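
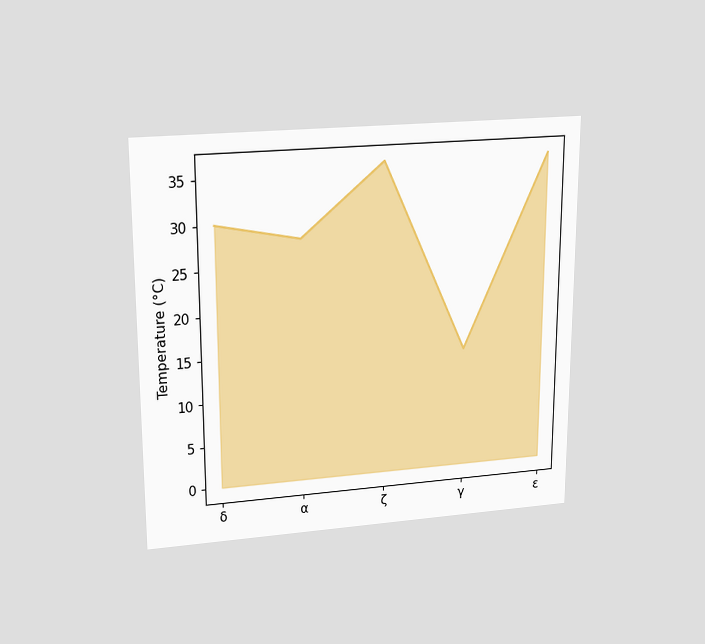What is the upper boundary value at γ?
The chart is viewed slightly from above. At γ the upper boundary is at 14°C.

14°C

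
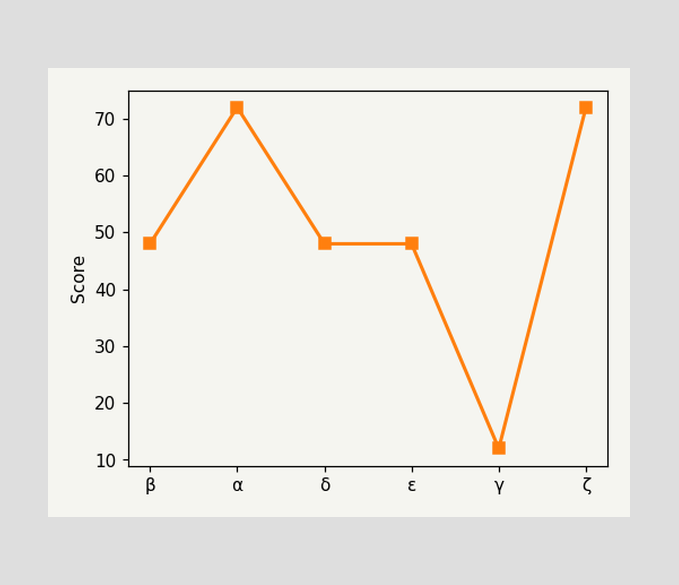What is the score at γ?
At γ, the line is at 12.

12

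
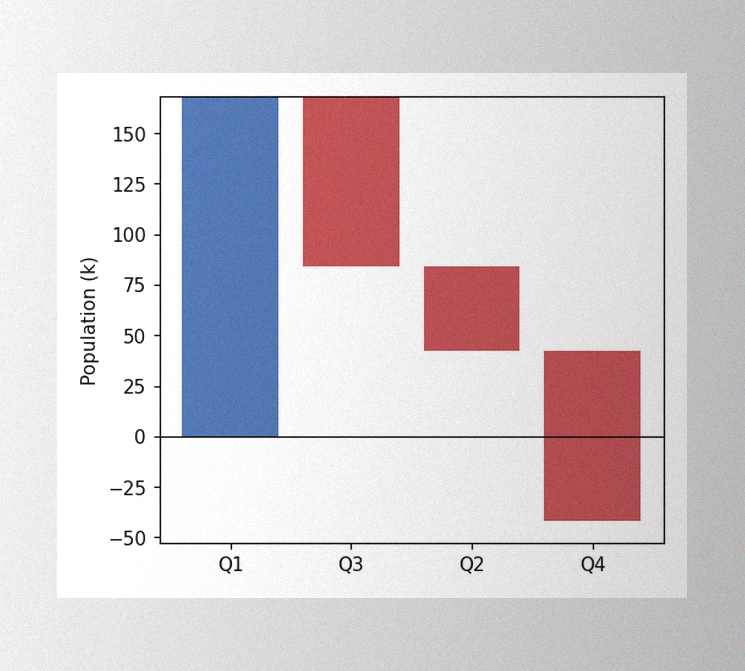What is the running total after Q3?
The image has some photo noise and uneven lighting. After Q3 the running total reaches 84k.

84k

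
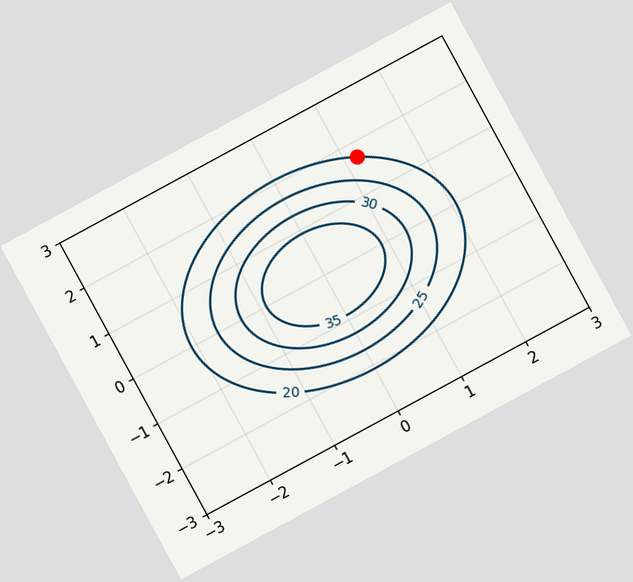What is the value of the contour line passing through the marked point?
The chart is tilted about 28° counter-clockwise. The marked point sits on the contour labelled 20.

20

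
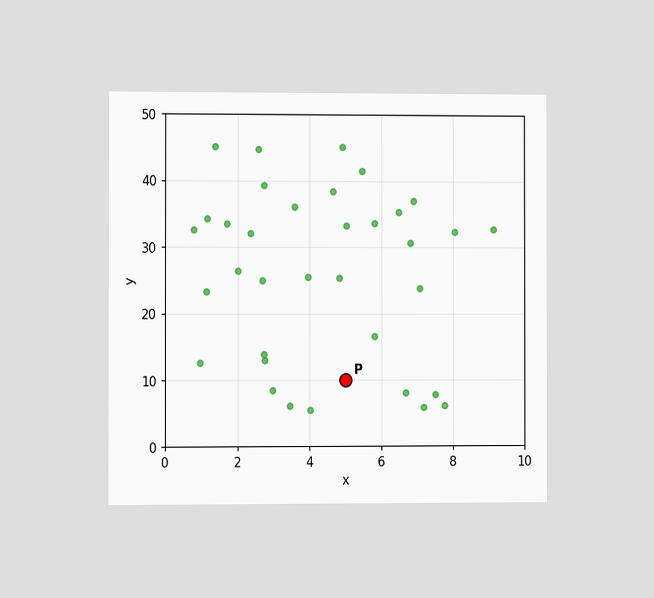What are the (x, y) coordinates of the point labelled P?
The chart is viewed at a slight angle. Following the gridlines from P to each axis, P sits at (5, 10).

(5, 10)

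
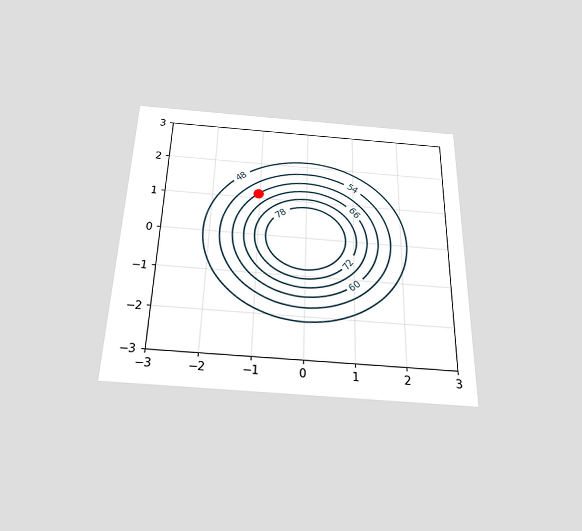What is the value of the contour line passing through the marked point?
The chart is viewed slightly from below. The marked point sits on the contour labelled 60.

60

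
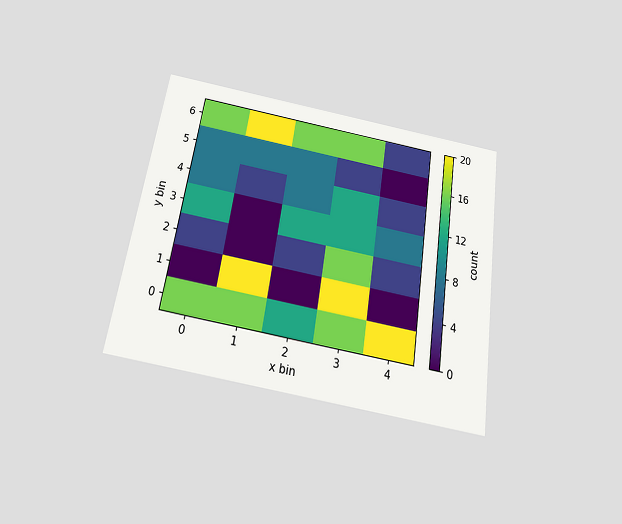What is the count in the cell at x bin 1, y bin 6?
The chart is tilted about 9° clockwise and viewed slightly from below. Matching the cell (1, 6) against the colorbar gives 20.

20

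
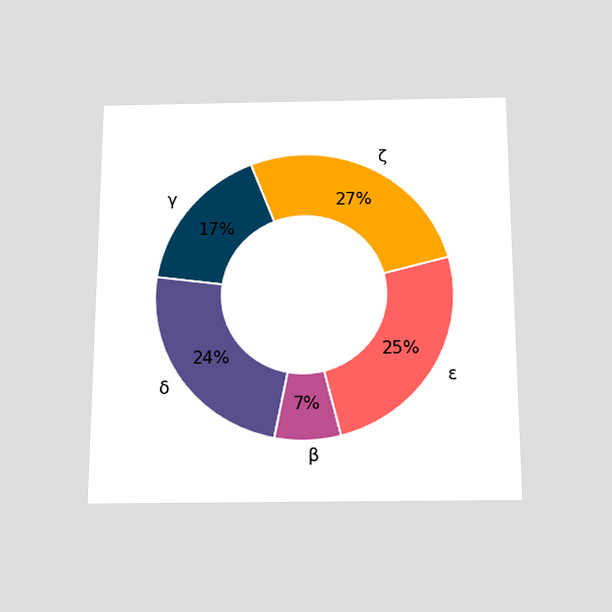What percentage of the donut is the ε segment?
25%

The chart is viewed slightly from below. The ε segment takes up 25% of the ring.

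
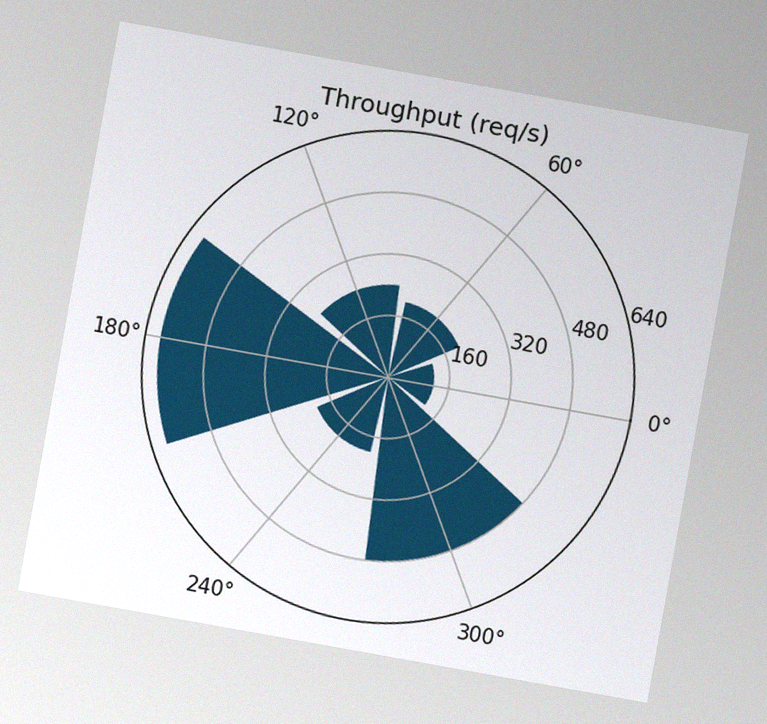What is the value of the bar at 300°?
480req/s

The chart is tilted about 10° clockwise, with some photo noise. The bar at 300° reaches 480req/s on the radial axis.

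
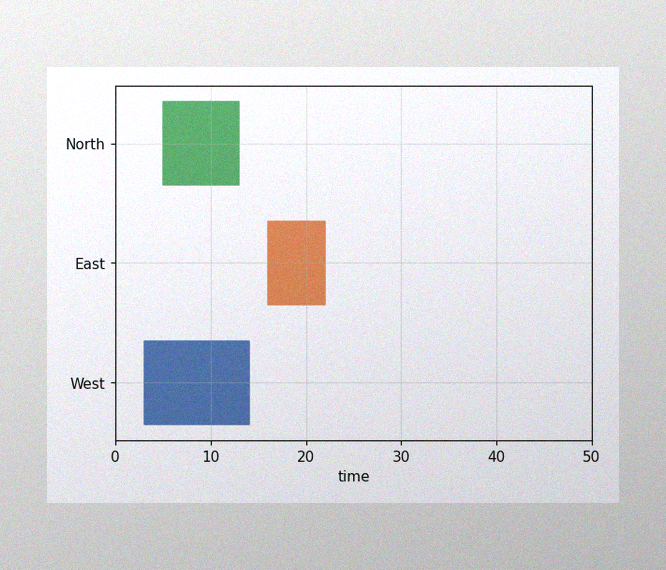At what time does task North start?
The image has some photo noise and uneven lighting. The North bar begins at t=5.

5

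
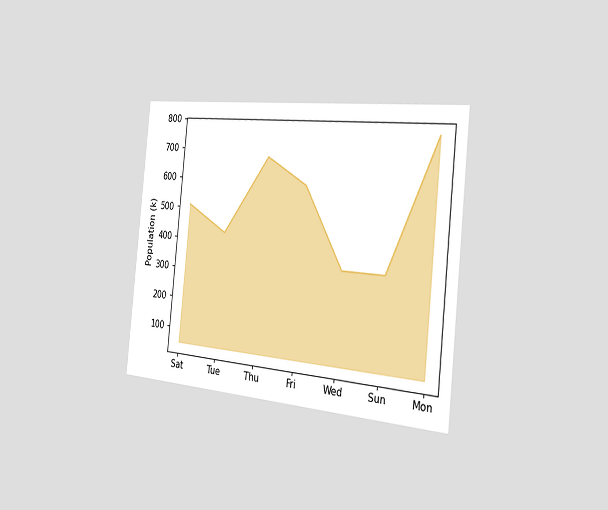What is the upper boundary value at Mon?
The chart is tilted about 6° clockwise and viewed slightly from the right. At Mon the upper boundary is at 765k.

765k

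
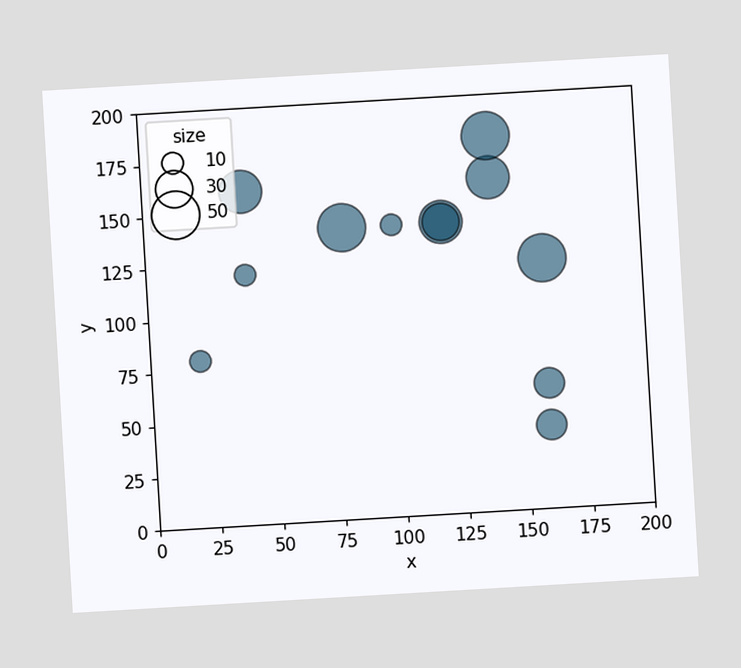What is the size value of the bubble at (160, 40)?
20

The chart is tilted about 3° counter-clockwise. Matching the bubble at (160, 40) against the size legend gives 20.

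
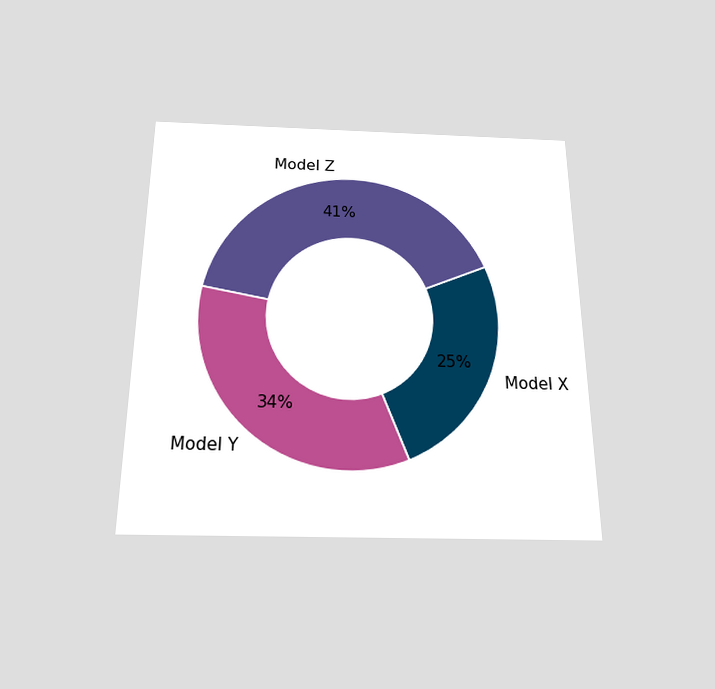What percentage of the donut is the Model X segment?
25%

The chart is viewed slightly from below. The Model X segment takes up 25% of the ring.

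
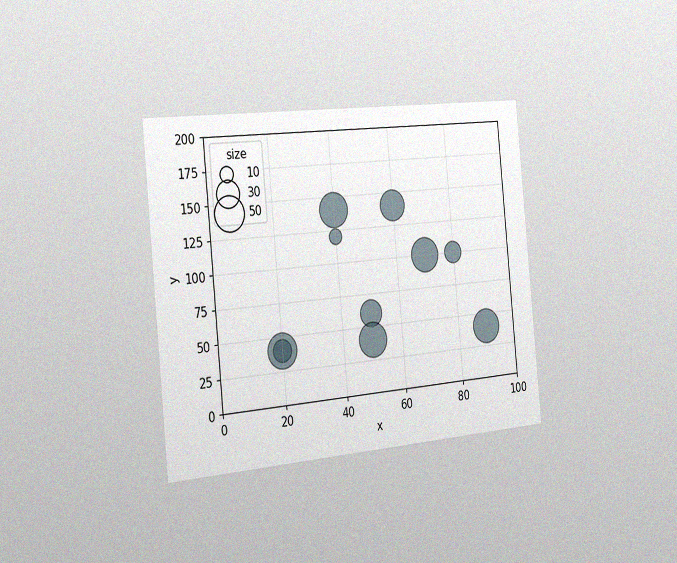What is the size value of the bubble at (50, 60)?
The chart is tilted about 5° counter-clockwise and viewed slightly from the left, with some photo noise. Matching the bubble at (50, 60) against the size legend gives 30.

30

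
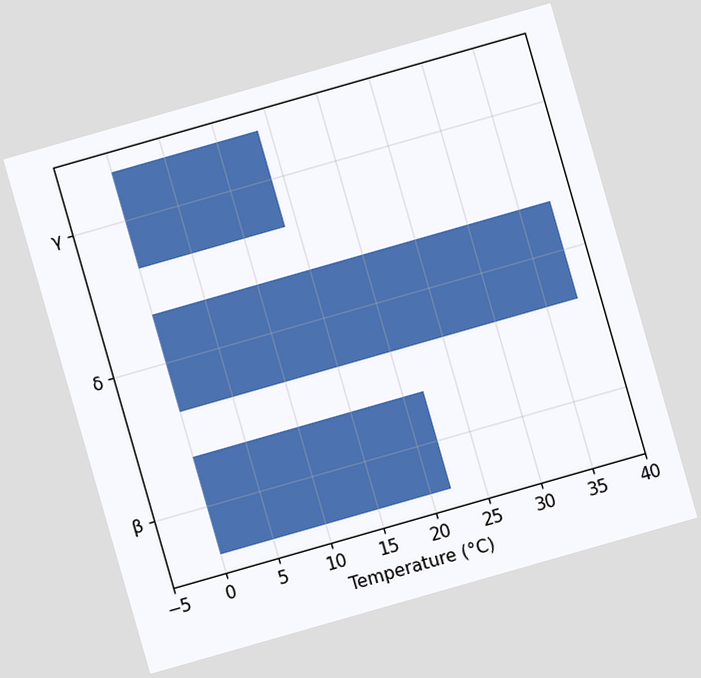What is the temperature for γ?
14°C

The chart is tilted about 16° counter-clockwise. Reading along the chart's x-axis, the γ bar reaches 14°C.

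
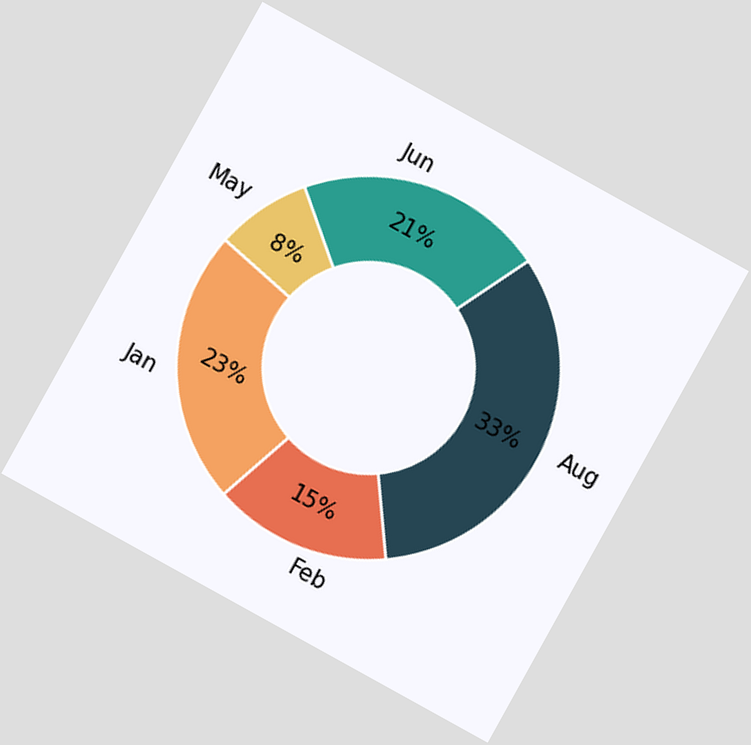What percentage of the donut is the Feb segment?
The chart is tilted about 29° clockwise. The Feb segment takes up 15% of the ring.

15%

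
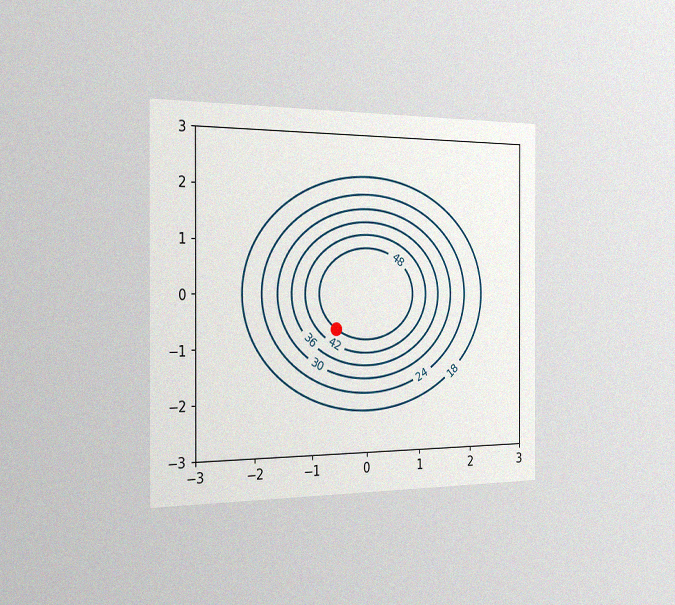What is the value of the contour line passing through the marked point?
The chart is viewed slightly from the left, with some photo noise. The marked point sits on the contour labelled 48.

48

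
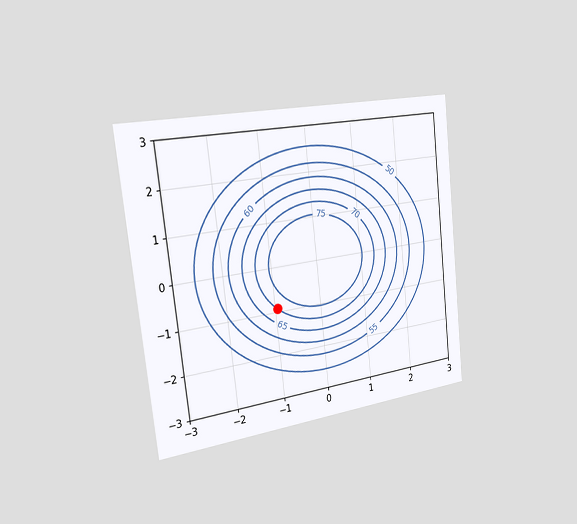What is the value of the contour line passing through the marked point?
The chart is tilted about 6° counter-clockwise and viewed slightly from the left. The marked point sits on the contour labelled 70.

70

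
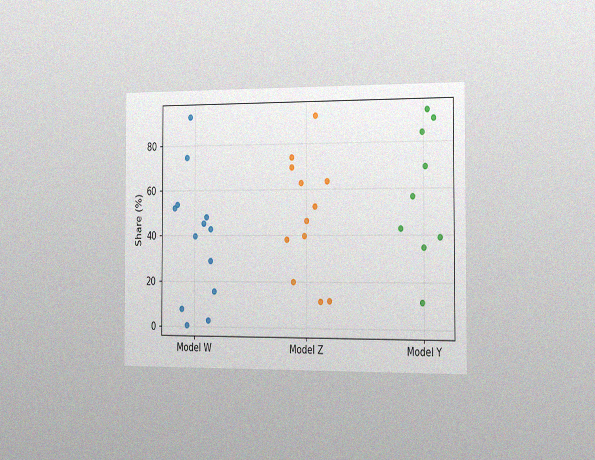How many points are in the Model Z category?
12

The chart is viewed slightly from the right, with some photo noise. Counting the markers in the Model Z column gives 12.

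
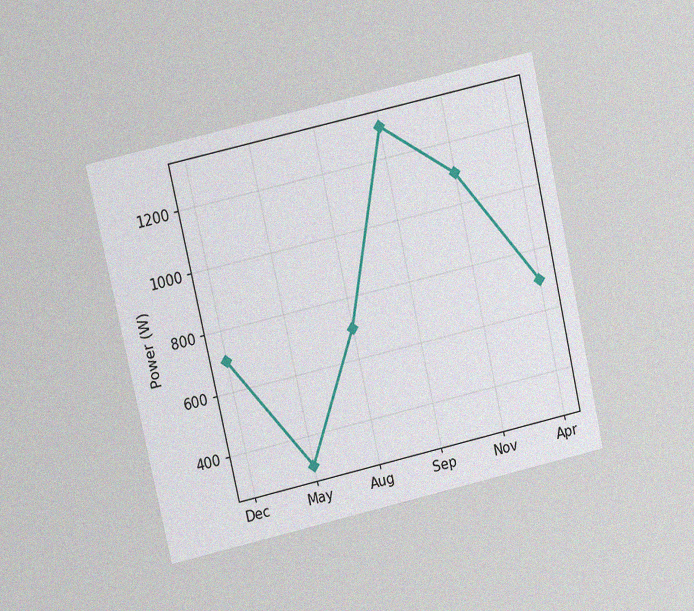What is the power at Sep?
1300W

The chart is tilted about 13° counter-clockwise and viewed at a slight angle, with some photo noise. At Sep, the line is at 1300W.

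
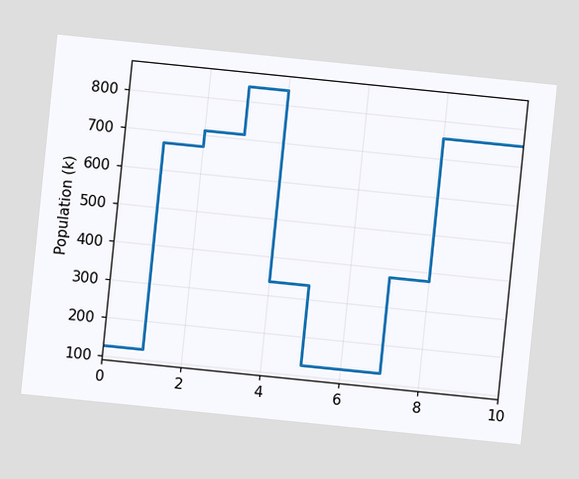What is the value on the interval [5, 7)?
126k

The chart is tilted about 6° clockwise. On [5, 7) the step sits at 126k.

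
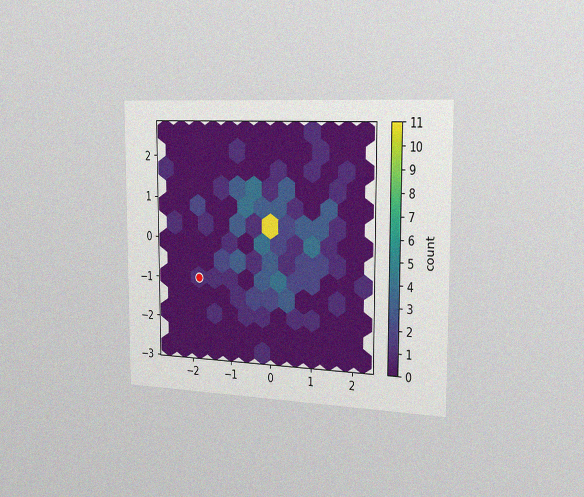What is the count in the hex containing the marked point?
1

The chart is viewed slightly from the right, with some photo noise. The marked hex reads 1 on the colorbar.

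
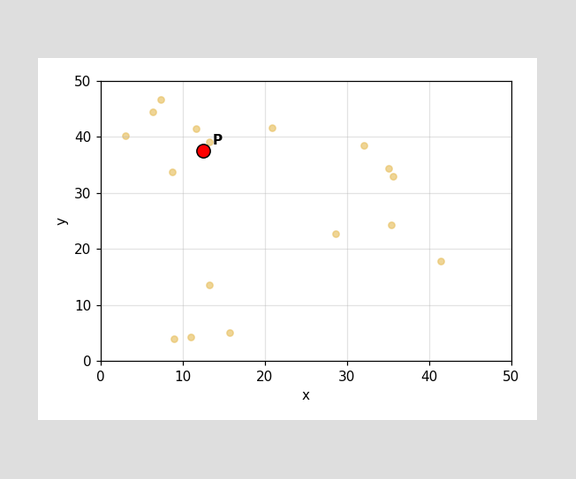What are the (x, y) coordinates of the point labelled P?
Following the gridlines from P to each axis, P sits at (12.5, 37.5).

(12.5, 37.5)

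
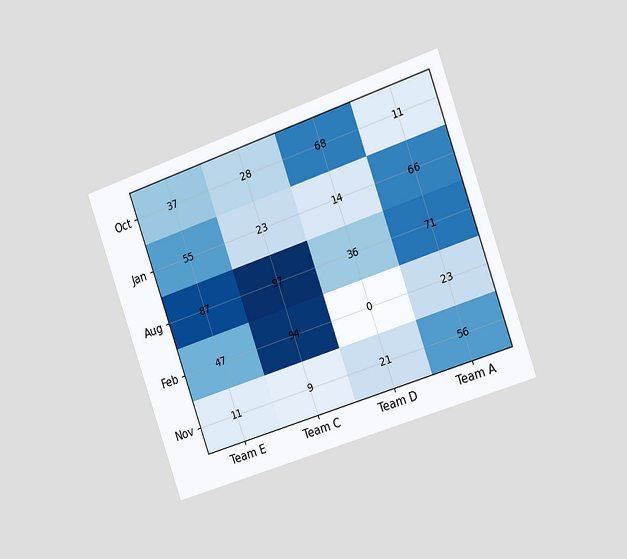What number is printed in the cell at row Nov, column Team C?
The chart is tilted about 19° counter-clockwise and viewed slightly from the right. The (Nov, Team C) cell reads 9.

9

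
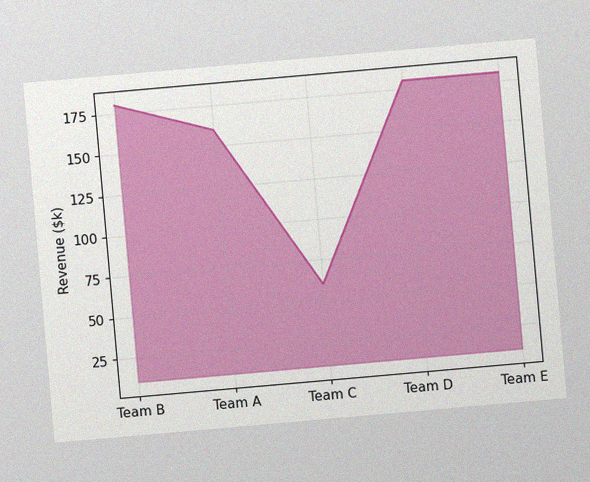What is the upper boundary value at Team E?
$180k

The chart is tilted about 5° counter-clockwise, with some photo noise. At Team E the upper boundary is at $180k.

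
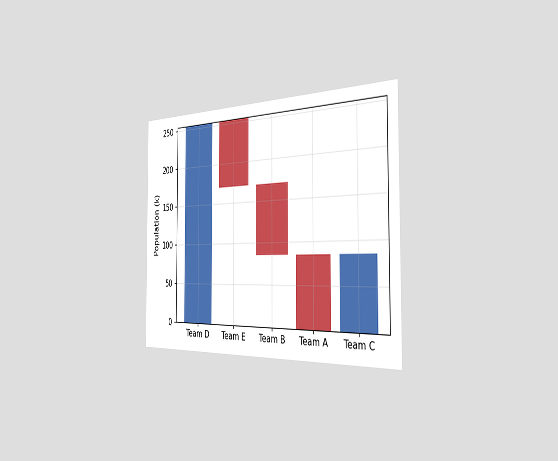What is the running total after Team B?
85k

The chart is viewed slightly from the right. After Team B the running total reaches 85k.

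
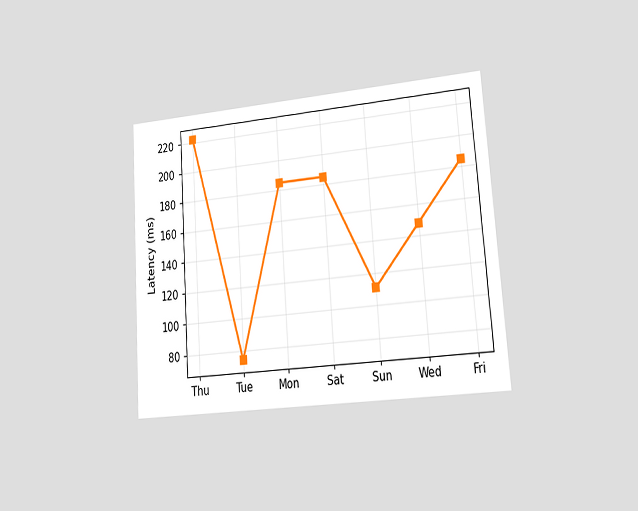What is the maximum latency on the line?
222ms

The chart is tilted about 4° counter-clockwise and viewed at a slight angle. The highest point is at Thu, and reading across to the y-axis gives 222ms.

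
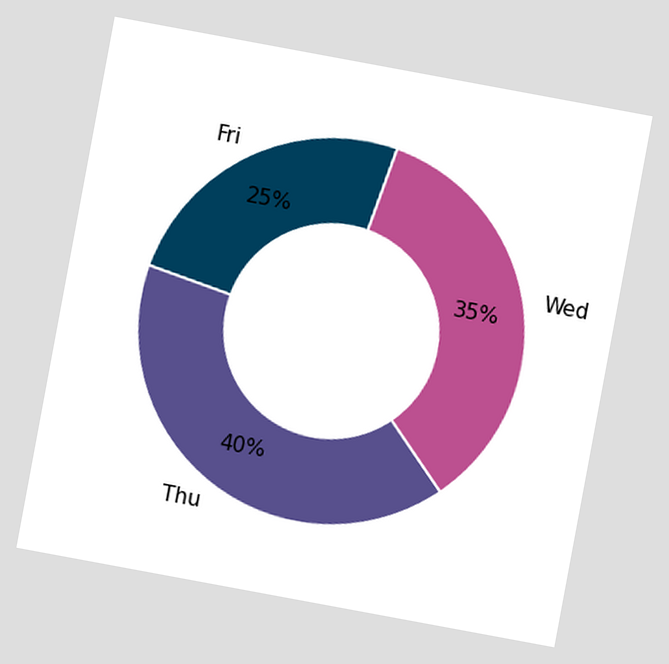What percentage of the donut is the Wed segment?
The chart is tilted about 10° clockwise. The Wed segment takes up 35% of the ring.

35%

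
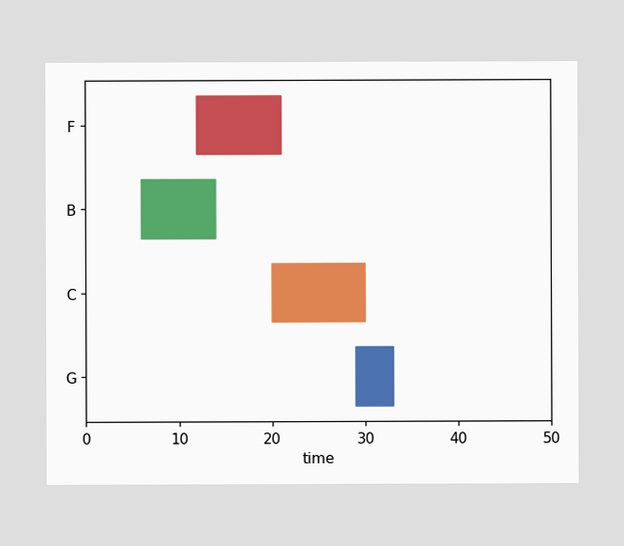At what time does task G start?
The G bar begins at t=29.

29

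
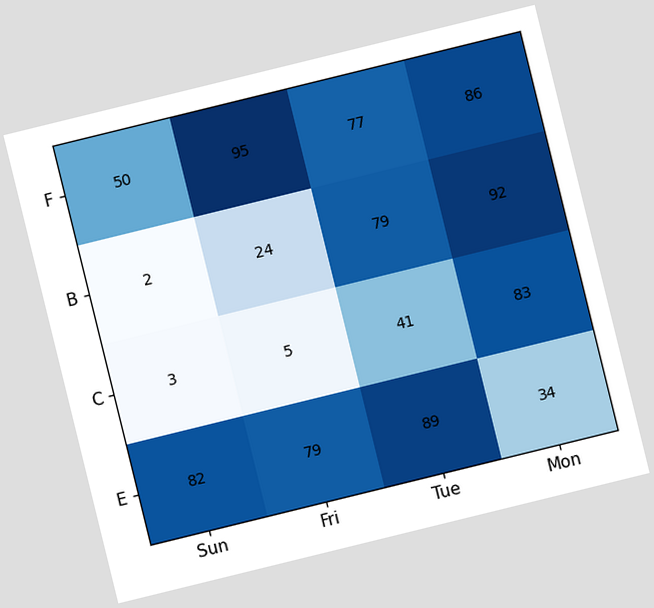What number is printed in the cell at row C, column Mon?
The chart is tilted about 14° counter-clockwise. The (C, Mon) cell reads 83.

83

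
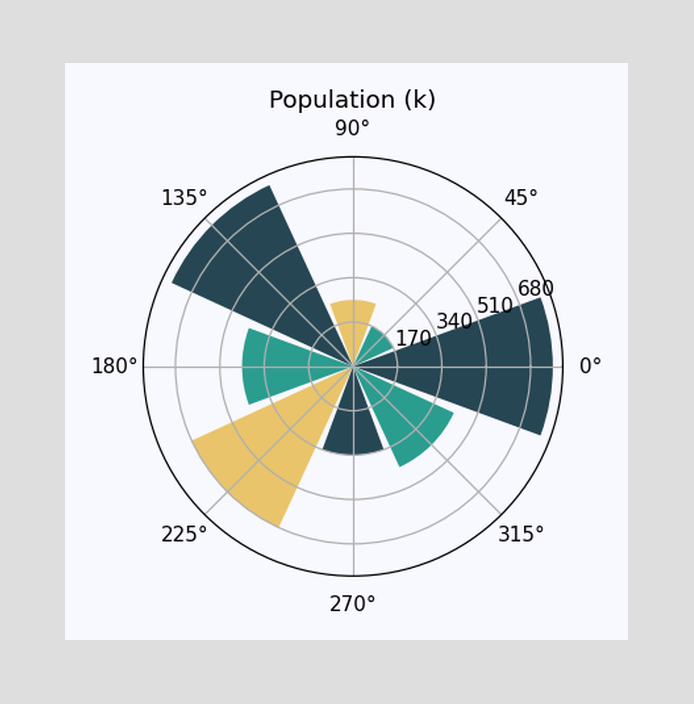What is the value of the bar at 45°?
170k

The bar at 45° reaches 170k on the radial axis.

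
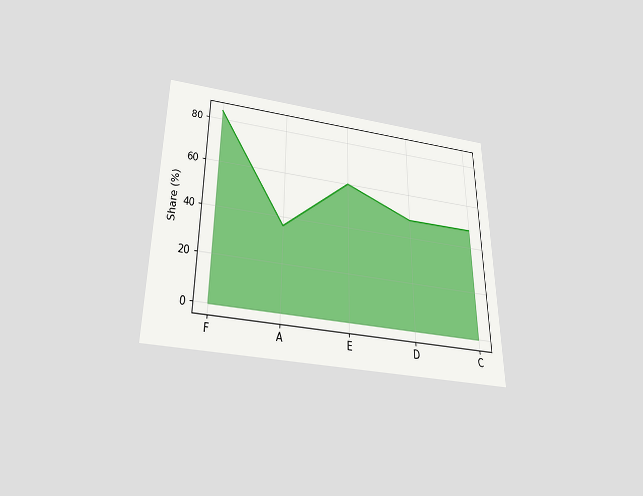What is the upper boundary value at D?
The chart is viewed slightly from below. At D the upper boundary is at 48%.

48%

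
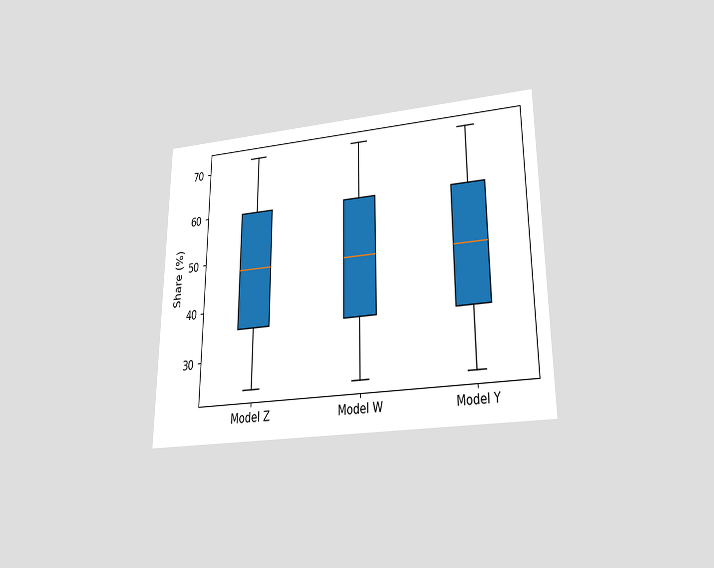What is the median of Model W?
The chart is viewed slightly from below. The median line in the Model W box sits at 48%.

48%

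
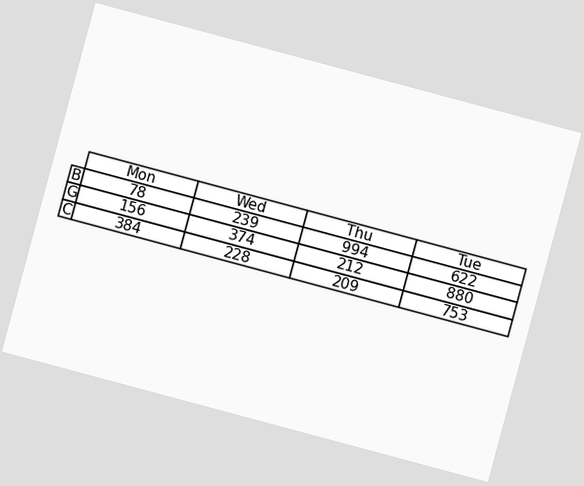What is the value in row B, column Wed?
The chart is tilted about 15° clockwise. The (B, Wed) cell reads 239.

239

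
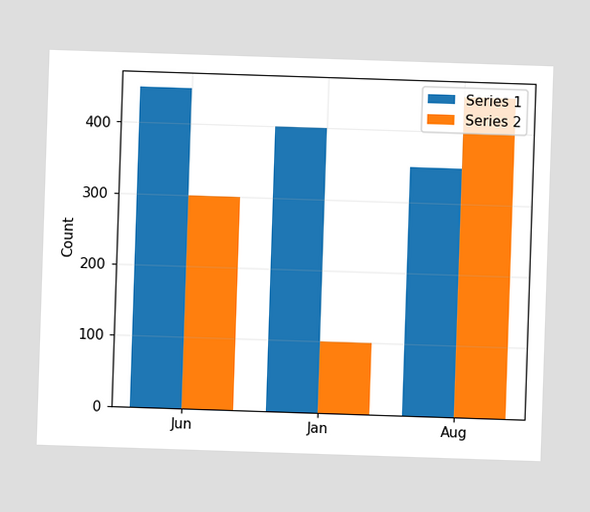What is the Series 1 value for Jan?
The Series 1 bar at Jan reaches 400 on the y-axis.

400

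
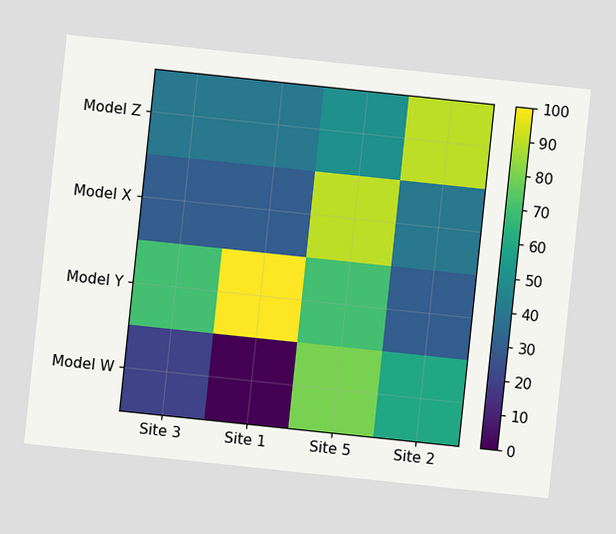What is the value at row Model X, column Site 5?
90

The chart is tilted about 6° clockwise. Matching cell (Model X, Site 5) against the colorbar gives 90.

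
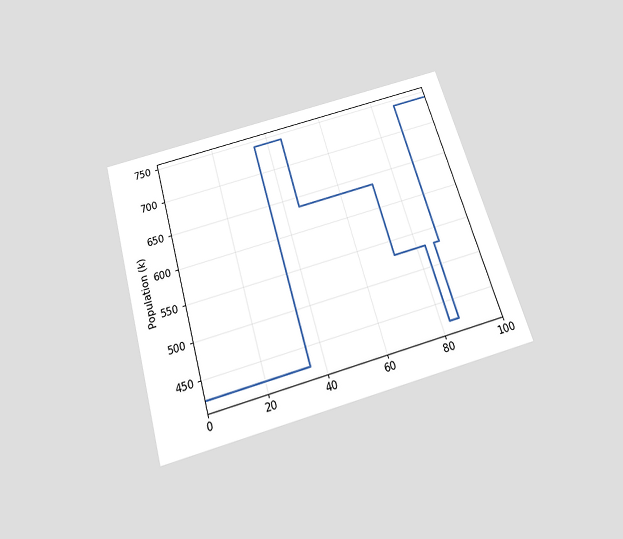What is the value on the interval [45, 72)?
636k

The chart is tilted about 16° counter-clockwise and viewed slightly from below. On [45, 72) the step sits at 636k.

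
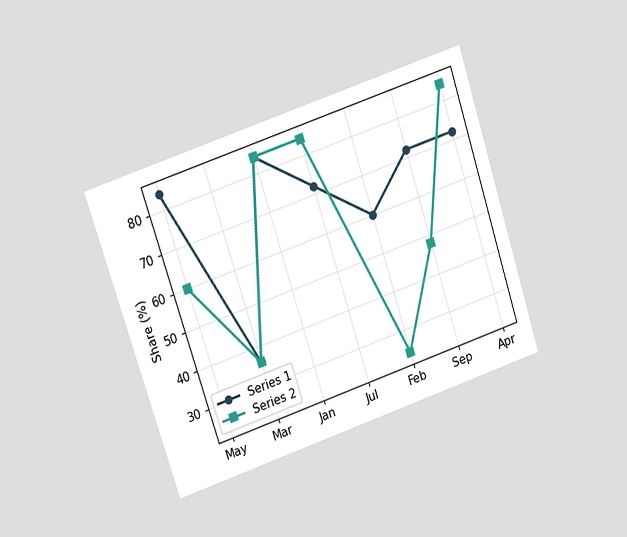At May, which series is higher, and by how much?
The chart is tilted about 18° counter-clockwise and viewed at a slight angle. At May, Series 1 sits above the other line by 24%.

Series 1, by 24%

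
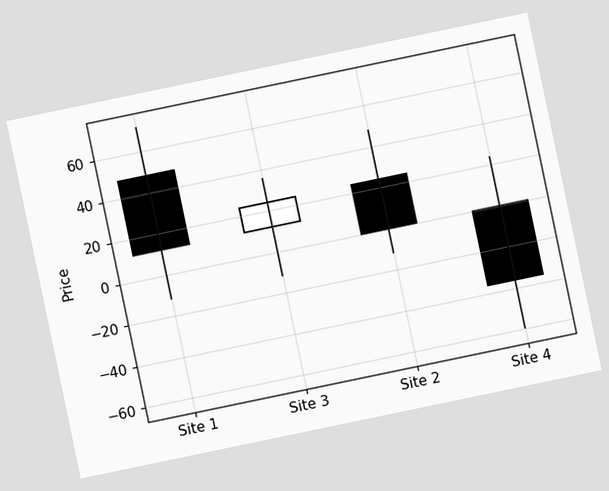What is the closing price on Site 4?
-36

The chart is tilted about 12° counter-clockwise. The Site 4 candle closes at -36.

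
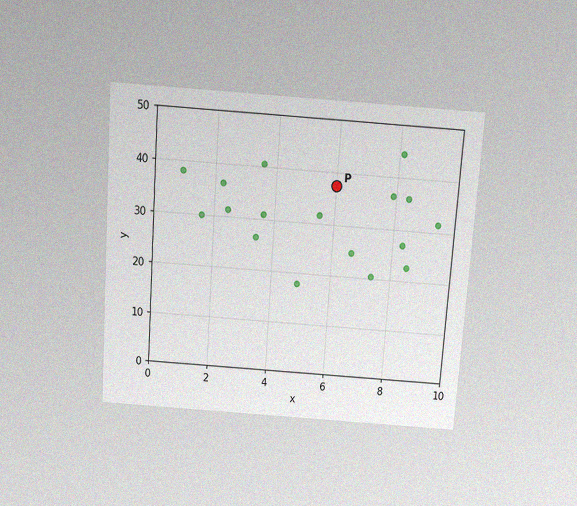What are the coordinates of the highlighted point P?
The chart is tilted about 4° clockwise and viewed slightly from above, with some photo noise. Following the gridlines from P to each axis, P sits at (6, 37.5).

(6, 37.5)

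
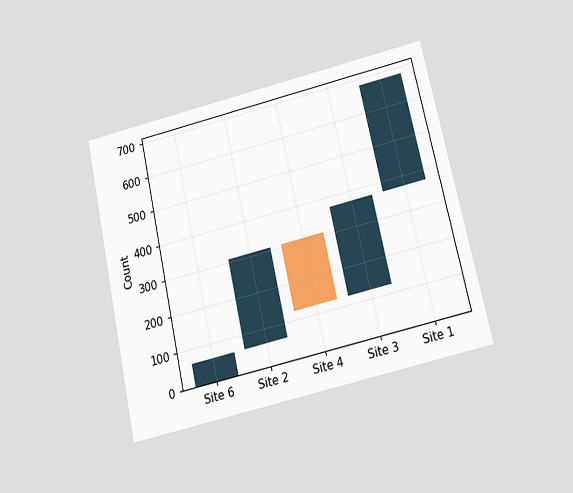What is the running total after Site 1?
682

The chart is tilted about 13° counter-clockwise and viewed slightly from below. After Site 1 the running total reaches 682.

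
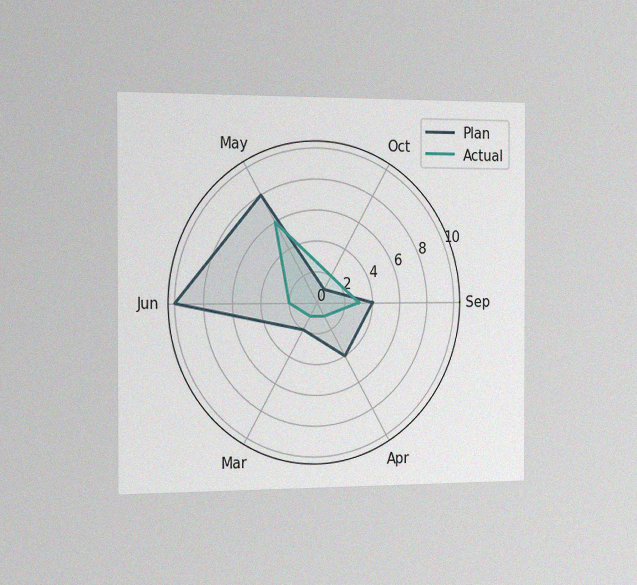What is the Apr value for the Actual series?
The chart is viewed slightly from the left, with some photo noise. On the Apr axis, Actual reaches 1.

1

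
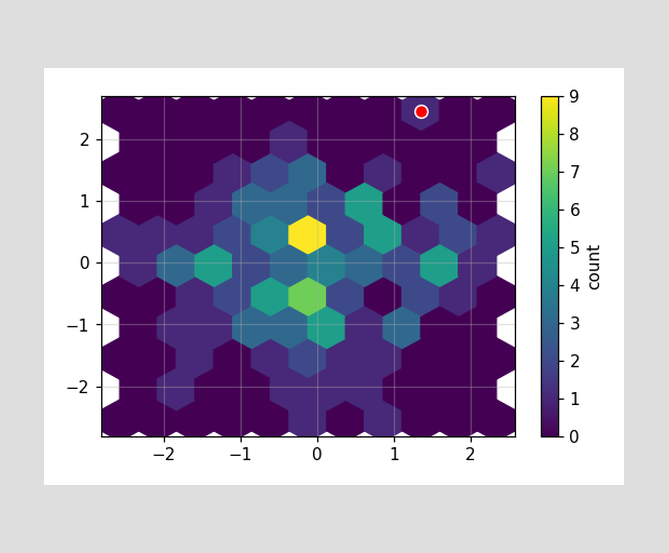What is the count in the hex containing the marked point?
1

The marked hex reads 1 on the colorbar.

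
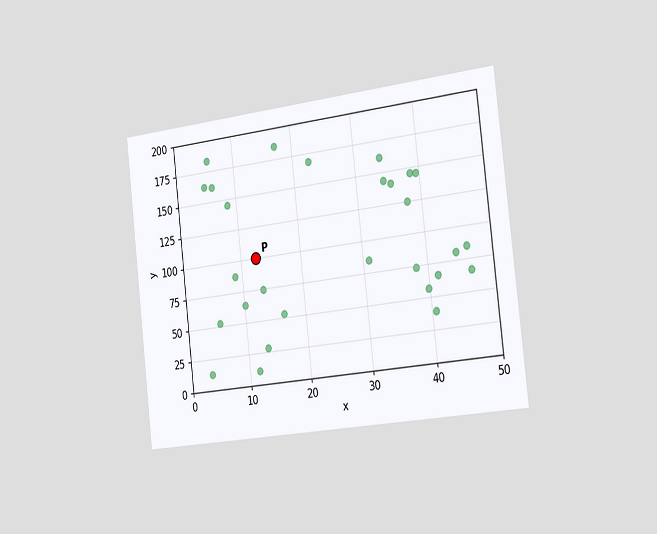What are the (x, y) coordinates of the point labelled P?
(12.5, 100)

The chart is tilted about 7° counter-clockwise and viewed slightly from the right. Following the gridlines from P to each axis, P sits at (12.5, 100).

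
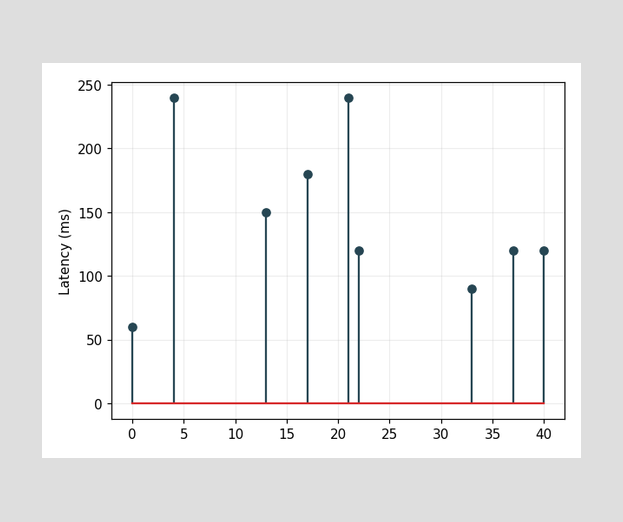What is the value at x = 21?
240ms

The stem at x=21 reaches 240ms.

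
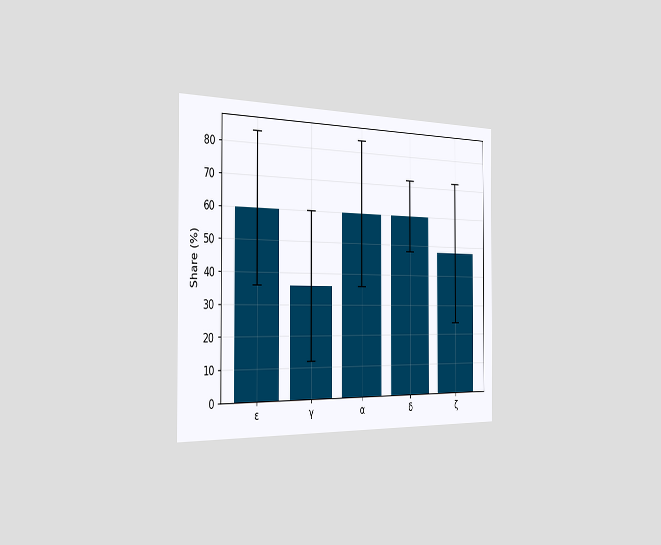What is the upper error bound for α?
The chart is viewed slightly from the left. The α bar's upper whisker reaches 84%.

84%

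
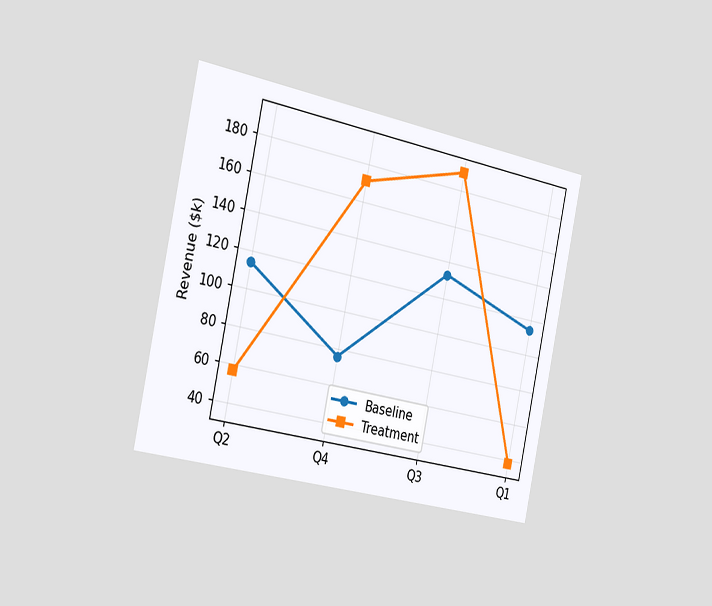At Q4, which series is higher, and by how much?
The chart is tilted about 12° clockwise and viewed slightly from the left. At Q4, Treatment sits above the other line by $95k.

Treatment, by $95k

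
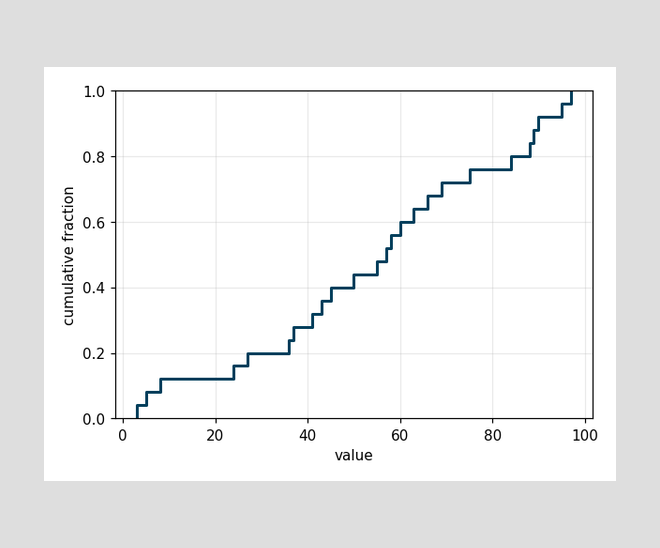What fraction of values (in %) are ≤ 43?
At x=43 the ECDF step is at 36%.

36%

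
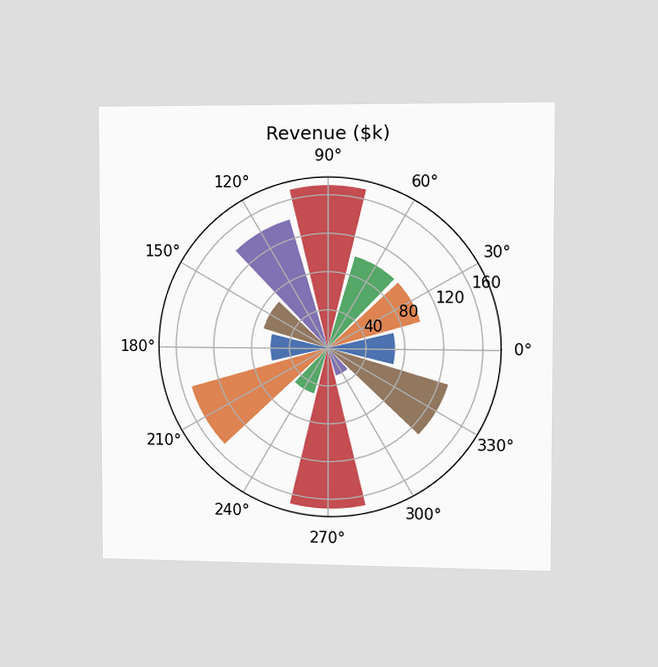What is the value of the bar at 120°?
The chart is viewed slightly from the right. The bar at 120° reaches $140k on the radial axis.

$140k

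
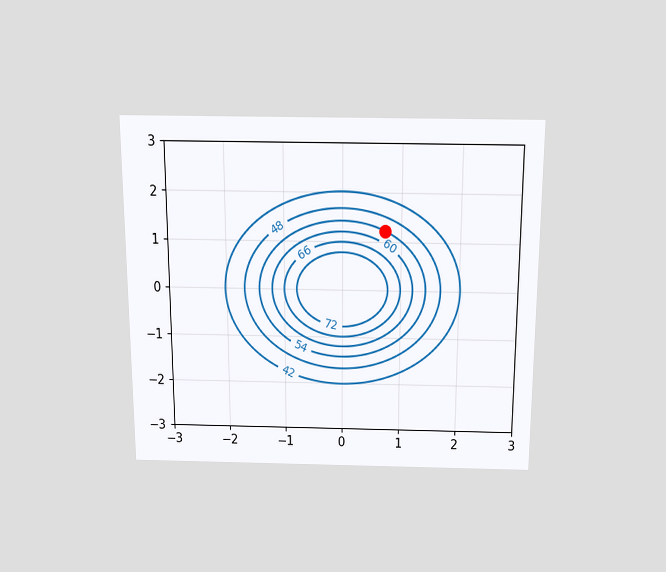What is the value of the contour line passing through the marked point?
54

The chart is viewed slightly from above. The marked point sits on the contour labelled 54.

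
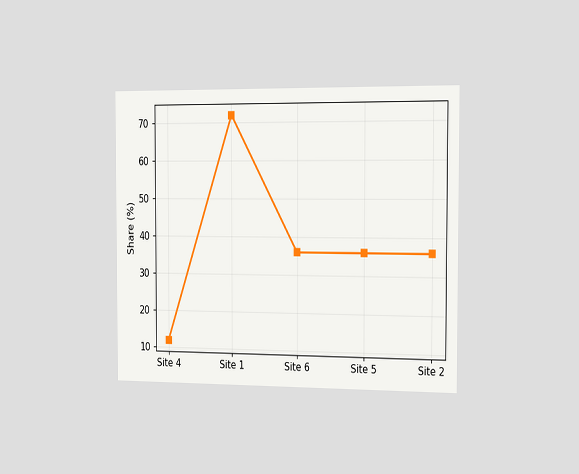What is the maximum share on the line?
The chart is viewed slightly from the right. The highest point is at Site 1, and reading across to the y-axis gives 72%.

72%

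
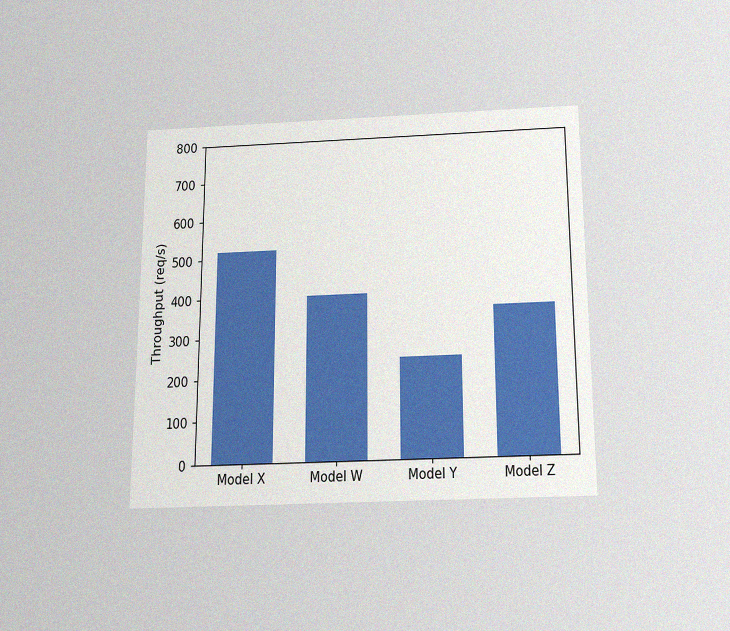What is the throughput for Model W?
400req/s

The chart is viewed slightly from below, with some photo noise. Reading along the chart's y-axis, the Model W bar reaches 400req/s.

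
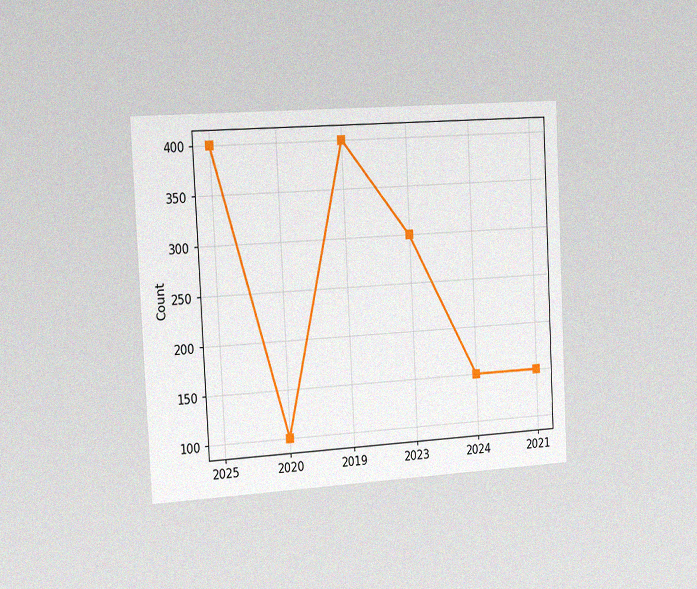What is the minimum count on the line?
100

The chart is tilted about 3° counter-clockwise and viewed slightly from the left, with some photo noise. The lowest point is at 2020, and reading across to the y-axis gives 100.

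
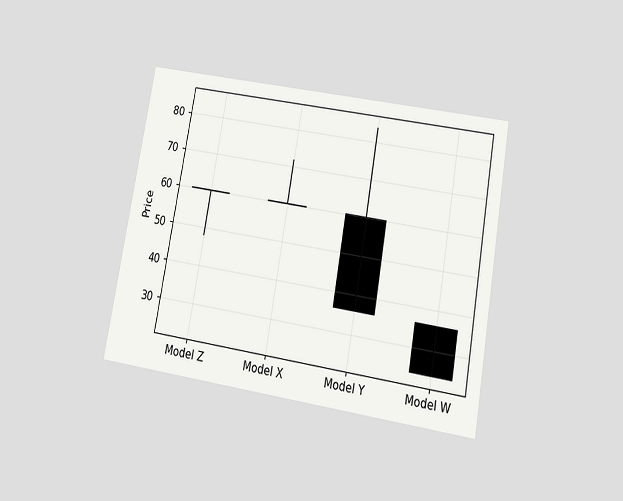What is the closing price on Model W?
24

The chart is tilted about 10° clockwise and viewed slightly from below. The Model W candle closes at 24.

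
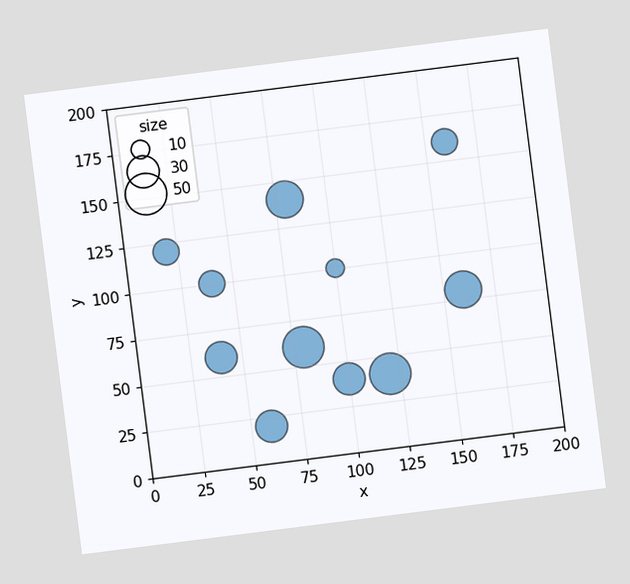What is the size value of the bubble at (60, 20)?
The chart is tilted about 7° counter-clockwise. Matching the bubble at (60, 20) against the size legend gives 30.

30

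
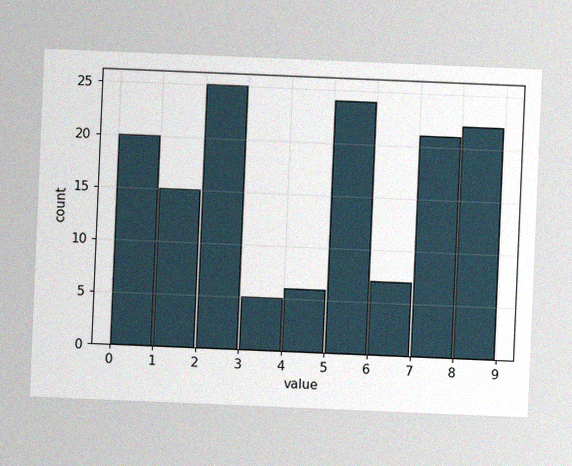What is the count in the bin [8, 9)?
The chart is tilted about 2° clockwise, with some photo noise. The [8, 9) bin has height 22.

22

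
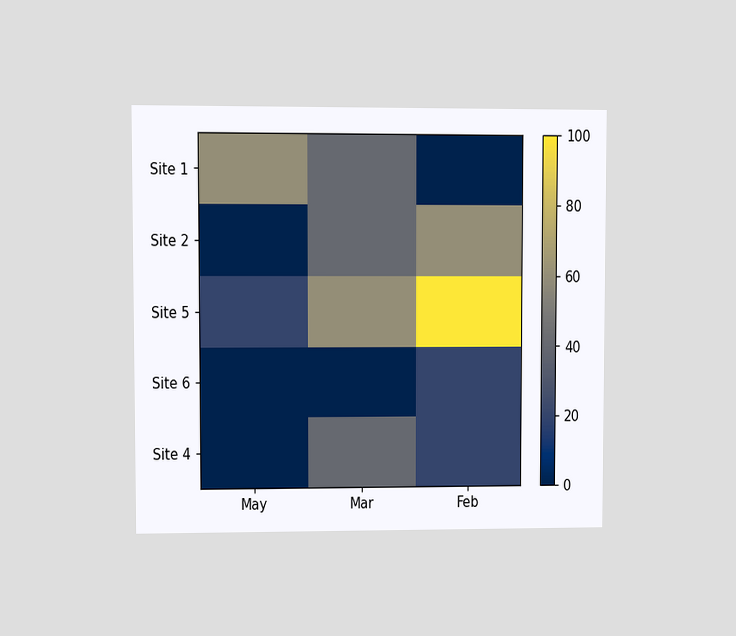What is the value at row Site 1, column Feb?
The chart is viewed at a slight angle. Matching cell (Site 1, Feb) against the colorbar gives 0.

0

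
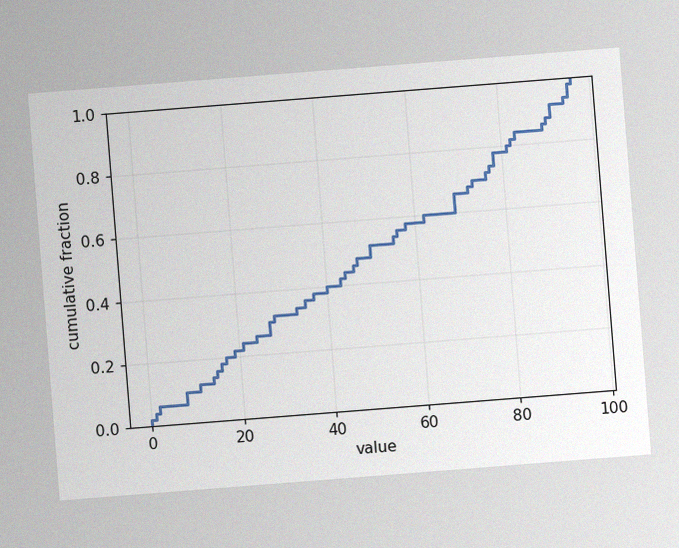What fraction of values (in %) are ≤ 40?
40%

The chart is tilted about 4° counter-clockwise, with some photo noise. At x=40 the ECDF step is at 40%.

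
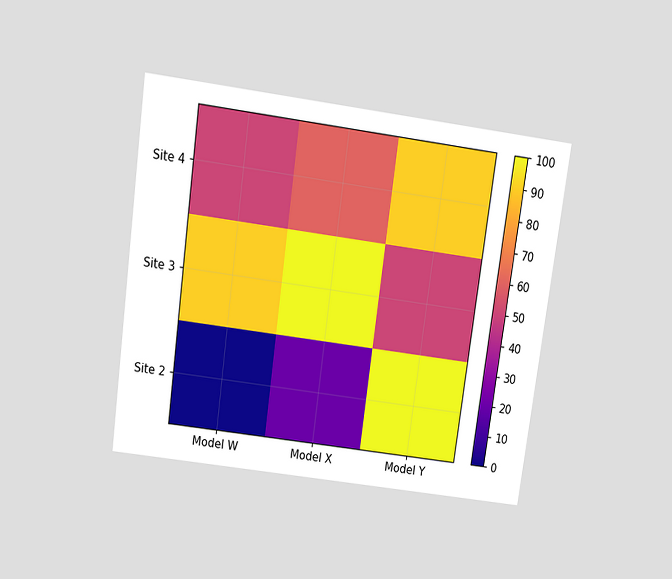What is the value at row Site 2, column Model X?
20

The chart is tilted about 8° clockwise and viewed slightly from above. Matching cell (Site 2, Model X) against the colorbar gives 20.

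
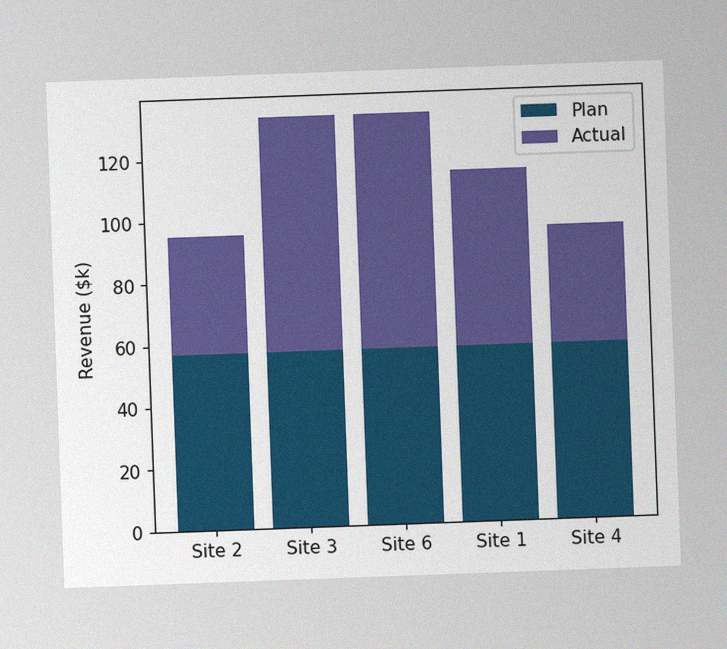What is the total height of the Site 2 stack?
$95k

The chart is tilted about 2° counter-clockwise, with some photo noise. The Site 2 stack's top reaches $95k on the y-axis.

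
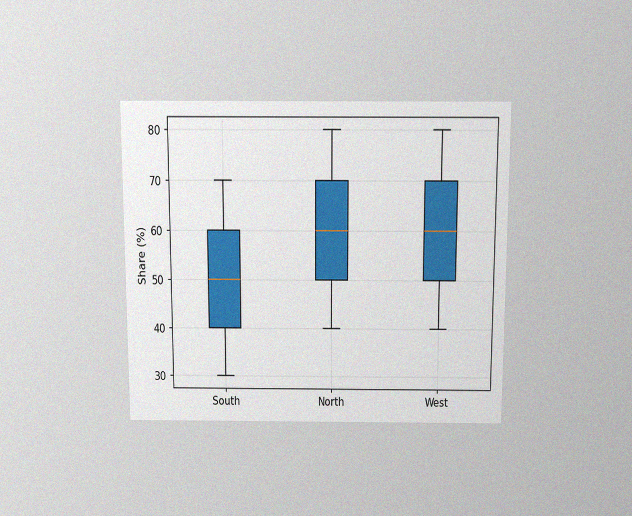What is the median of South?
The chart is viewed slightly from above, with some photo noise. The median line in the South box sits at 50%.

50%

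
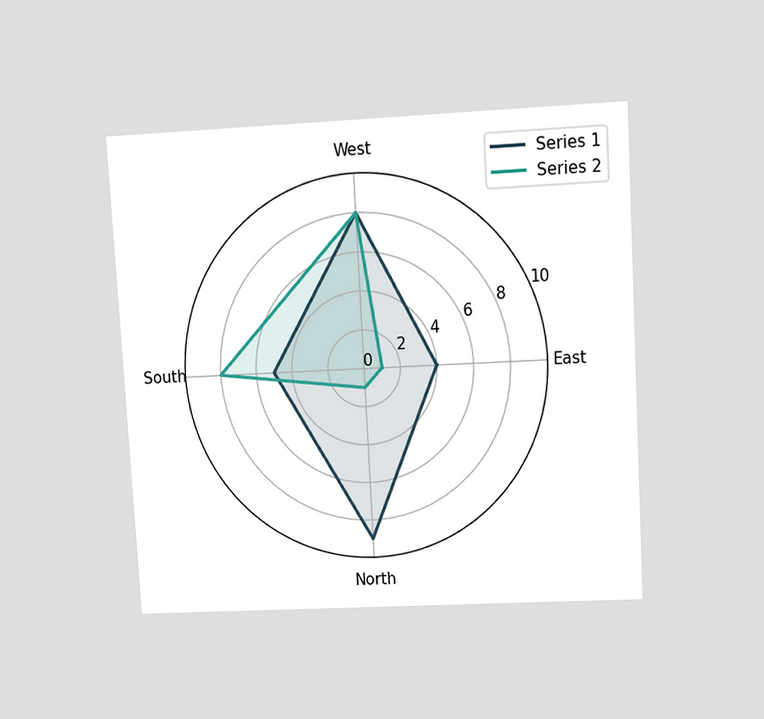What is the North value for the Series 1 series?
9

The chart is tilted about 3° counter-clockwise and viewed at a slight angle. On the North axis, Series 1 reaches 9.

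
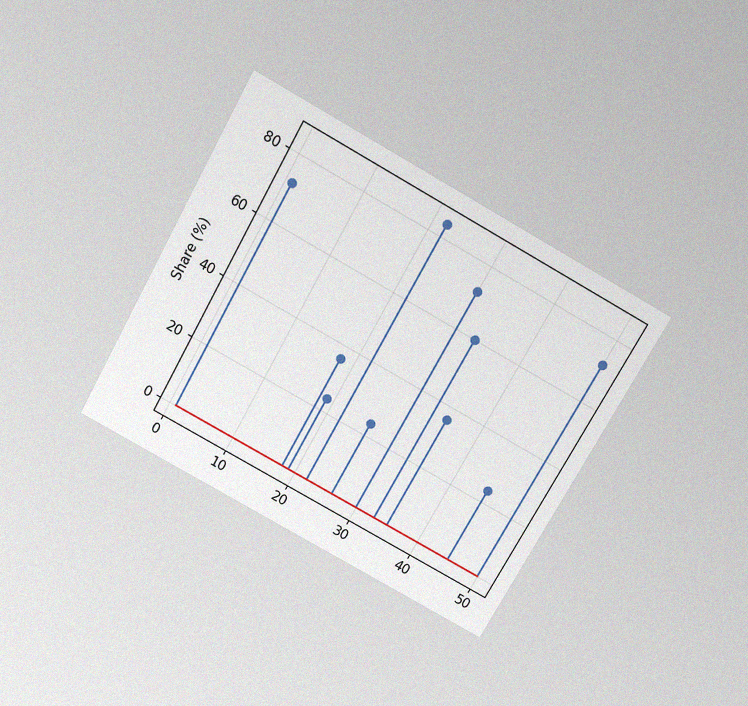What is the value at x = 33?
60%

The chart is tilted about 29° clockwise and viewed slightly from above, with some photo noise. The stem at x=33 reaches 60%.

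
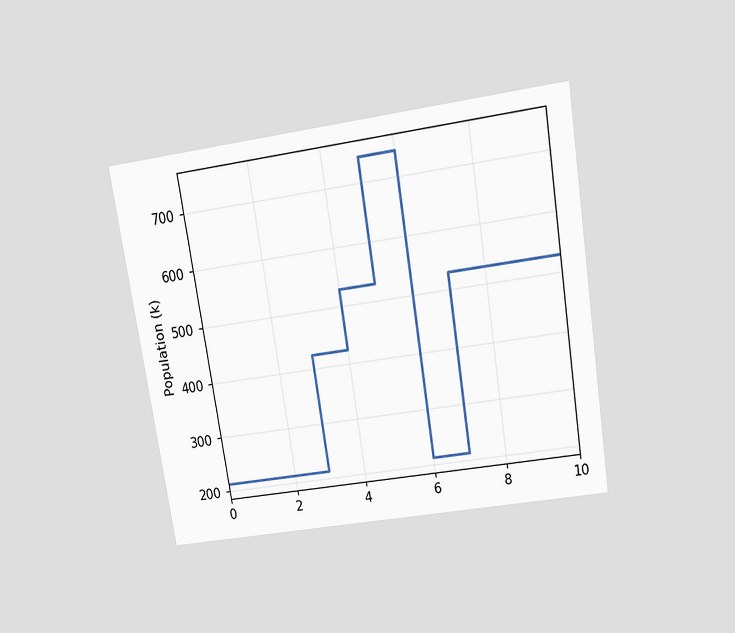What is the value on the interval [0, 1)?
212k

The chart is tilted about 9° counter-clockwise and viewed slightly from above. On [0, 1) the step sits at 212k.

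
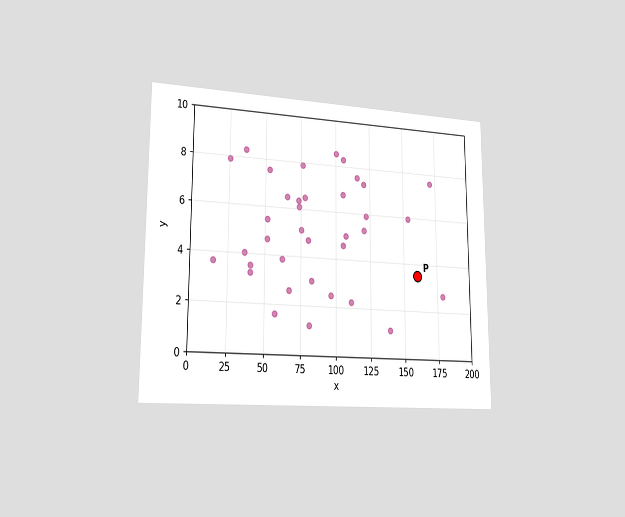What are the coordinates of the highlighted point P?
The chart is viewed slightly from the left. Following the gridlines from P to each axis, P sits at (160, 3.5).

(160, 3.5)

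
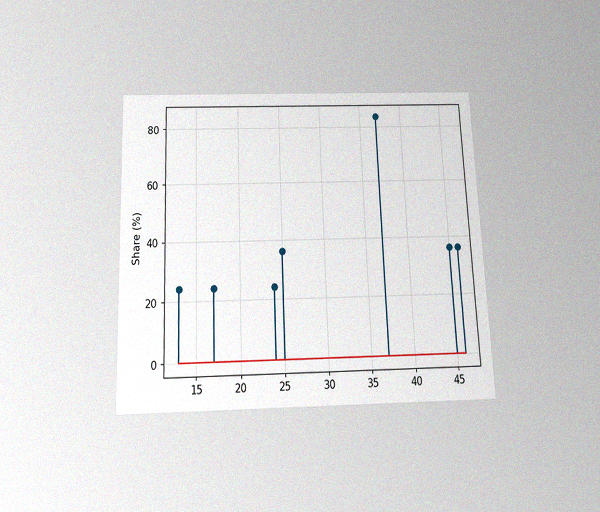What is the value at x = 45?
36%

The chart is tilted about 2° counter-clockwise and viewed slightly from below, with some photo noise. The stem at x=45 reaches 36%.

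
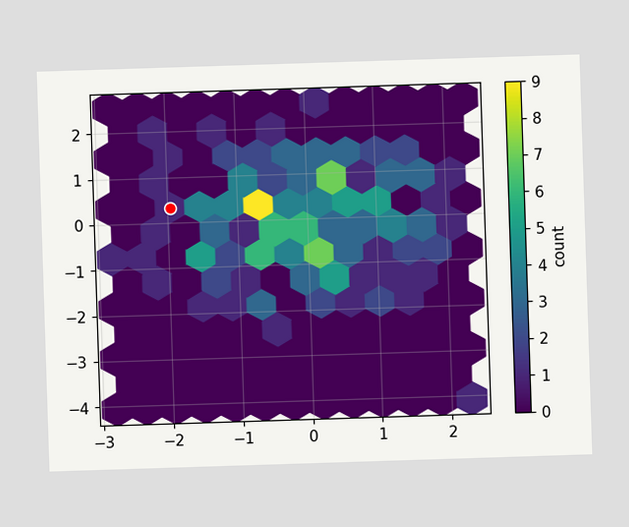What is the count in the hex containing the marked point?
1

The marked hex reads 1 on the colorbar.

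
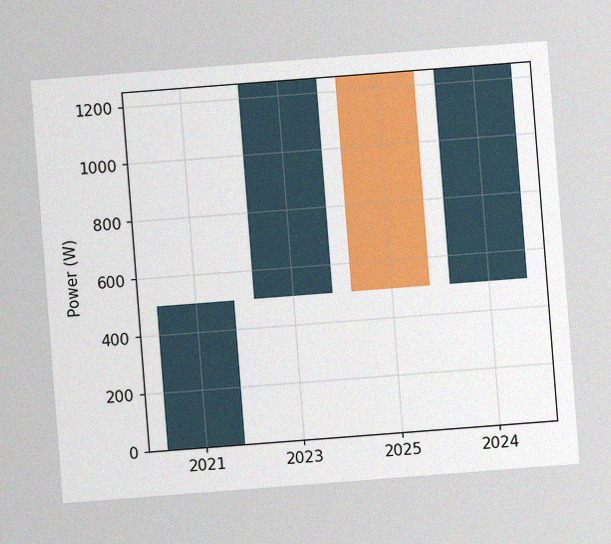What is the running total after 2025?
500W

The chart is tilted about 4° counter-clockwise, with some photo noise. After 2025 the running total reaches 500W.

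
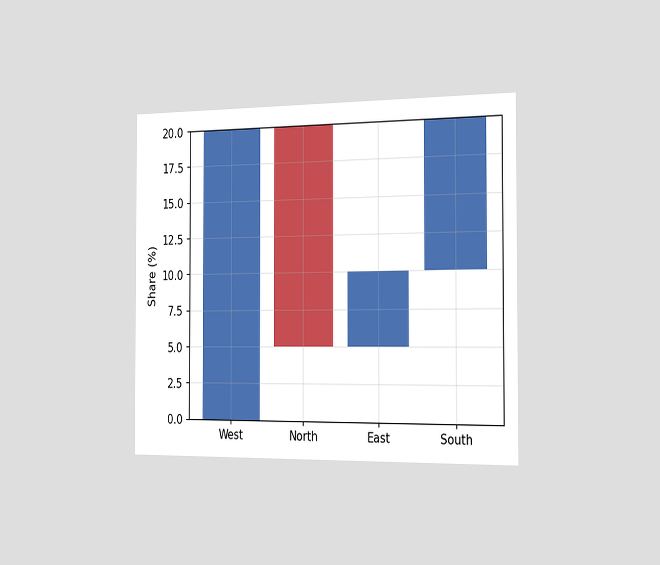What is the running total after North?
5%

The chart is viewed slightly from the right. After North the running total reaches 5%.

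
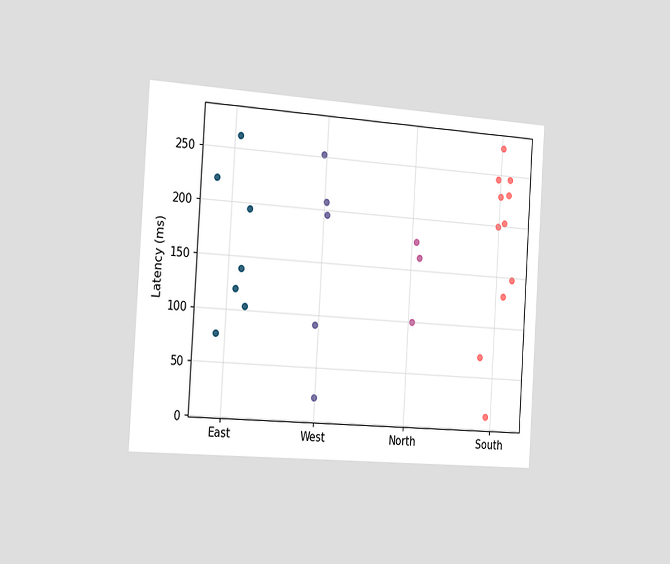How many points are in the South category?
11

The chart is tilted about 4° clockwise and viewed slightly from the left. Counting the markers in the South column gives 11.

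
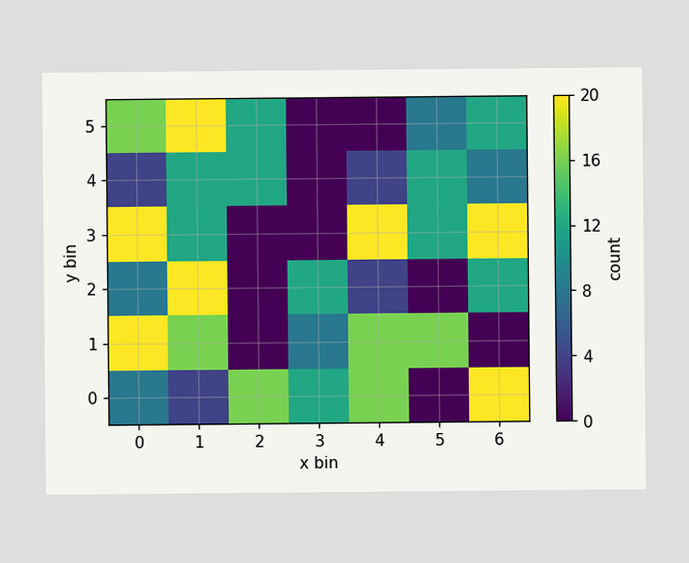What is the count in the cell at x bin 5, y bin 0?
Matching the cell (5, 0) against the colorbar gives 0.

0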